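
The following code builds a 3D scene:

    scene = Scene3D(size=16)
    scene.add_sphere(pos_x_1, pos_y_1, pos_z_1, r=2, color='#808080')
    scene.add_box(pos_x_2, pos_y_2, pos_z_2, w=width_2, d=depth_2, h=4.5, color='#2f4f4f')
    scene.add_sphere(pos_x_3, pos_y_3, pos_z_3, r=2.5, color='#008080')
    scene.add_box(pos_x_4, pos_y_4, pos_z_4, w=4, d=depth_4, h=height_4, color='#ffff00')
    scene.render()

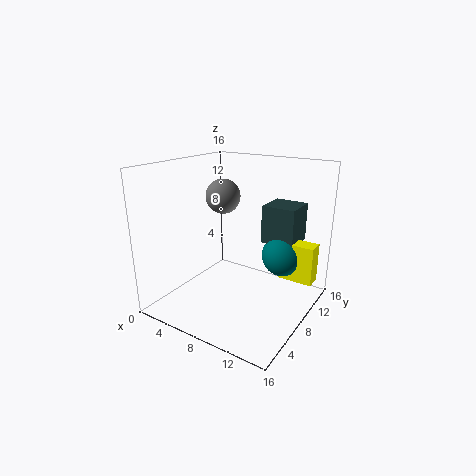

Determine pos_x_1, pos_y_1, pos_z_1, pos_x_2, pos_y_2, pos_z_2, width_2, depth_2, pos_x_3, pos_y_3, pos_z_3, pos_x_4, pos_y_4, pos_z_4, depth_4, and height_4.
pos_x_1 = 5; pos_y_1 = 9.5; pos_z_1 = 12; pos_x_2 = 9; pos_y_2 = 11.5; pos_z_2 = 6.5; width_2 = 4; depth_2 = 4; pos_x_3 = 11.5; pos_y_3 = 12.5; pos_z_3 = 5; pos_x_4 = 11.5; pos_y_4 = 11.5; pos_z_4 = 2.5; depth_4 = 2; height_4 = 4.5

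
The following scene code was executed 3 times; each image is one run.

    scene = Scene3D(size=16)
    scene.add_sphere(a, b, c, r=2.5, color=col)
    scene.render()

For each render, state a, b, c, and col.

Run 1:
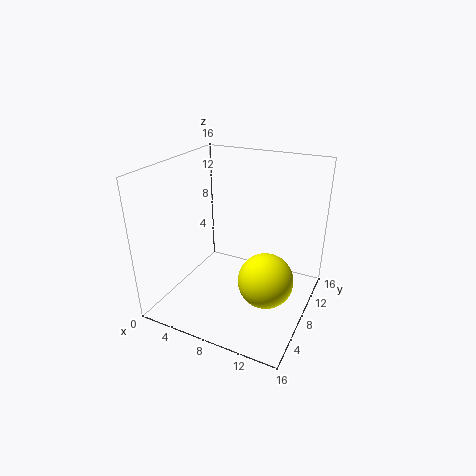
a = 13.5
b = 2.5
c = 7.5
col = 'yellow'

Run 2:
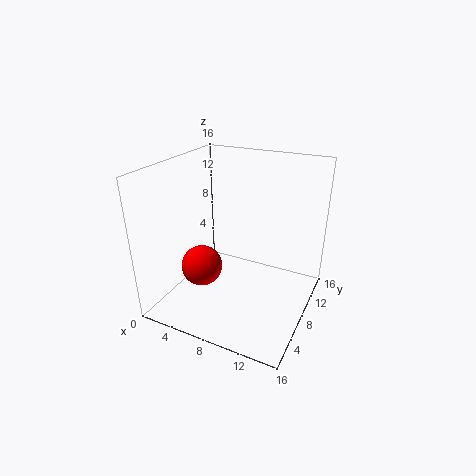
a = 3
b = 8
c = 3
col = 'red'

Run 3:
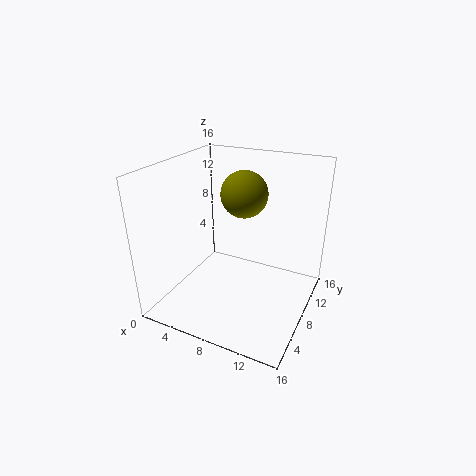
a = 8.5
b = 8.5
c = 13
col = 'olive'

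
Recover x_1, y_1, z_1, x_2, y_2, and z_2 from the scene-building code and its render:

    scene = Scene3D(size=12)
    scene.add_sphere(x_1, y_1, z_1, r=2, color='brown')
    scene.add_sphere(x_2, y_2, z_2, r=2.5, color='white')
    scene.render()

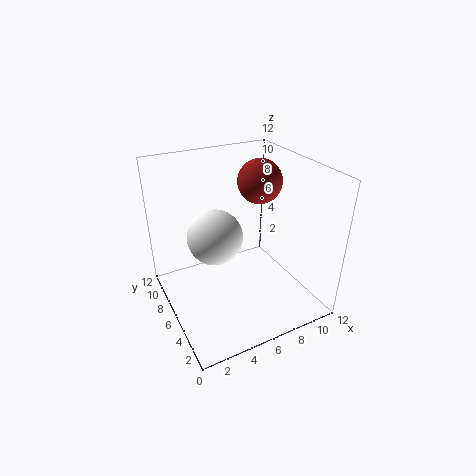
x_1 = 9.5
y_1 = 8.5
z_1 = 9.5
x_2 = 5
y_2 = 8.5
z_2 = 5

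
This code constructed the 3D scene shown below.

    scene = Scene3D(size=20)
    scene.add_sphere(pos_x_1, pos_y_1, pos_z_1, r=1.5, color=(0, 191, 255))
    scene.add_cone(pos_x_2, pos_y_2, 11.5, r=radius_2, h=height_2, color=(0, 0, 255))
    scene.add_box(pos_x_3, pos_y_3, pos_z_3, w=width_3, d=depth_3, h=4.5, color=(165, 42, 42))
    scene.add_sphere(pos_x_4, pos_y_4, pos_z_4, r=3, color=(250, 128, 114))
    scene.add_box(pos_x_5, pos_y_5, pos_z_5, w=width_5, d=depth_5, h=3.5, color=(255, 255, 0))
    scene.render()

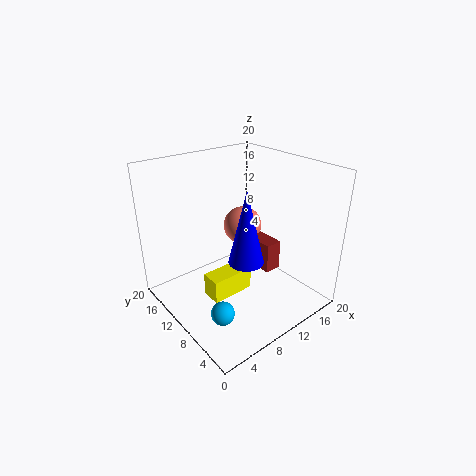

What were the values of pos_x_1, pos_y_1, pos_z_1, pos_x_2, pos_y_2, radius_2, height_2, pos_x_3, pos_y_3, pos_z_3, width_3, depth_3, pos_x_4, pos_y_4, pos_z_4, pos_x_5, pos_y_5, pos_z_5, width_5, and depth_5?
pos_x_1 = 3.5, pos_y_1 = 5, pos_z_1 = 3.5, pos_x_2 = 5.5, pos_y_2 = 3, radius_2 = 2, height_2 = 8.5, pos_x_3 = 14, pos_y_3 = 8, pos_z_3 = 3.5, width_3 = 2.5, depth_3 = 5, pos_x_4 = 15, pos_y_4 = 15, pos_z_4 = 8.5, pos_x_5 = 6, pos_y_5 = 10, pos_z_5 = 0.5, width_5 = 6.5, depth_5 = 3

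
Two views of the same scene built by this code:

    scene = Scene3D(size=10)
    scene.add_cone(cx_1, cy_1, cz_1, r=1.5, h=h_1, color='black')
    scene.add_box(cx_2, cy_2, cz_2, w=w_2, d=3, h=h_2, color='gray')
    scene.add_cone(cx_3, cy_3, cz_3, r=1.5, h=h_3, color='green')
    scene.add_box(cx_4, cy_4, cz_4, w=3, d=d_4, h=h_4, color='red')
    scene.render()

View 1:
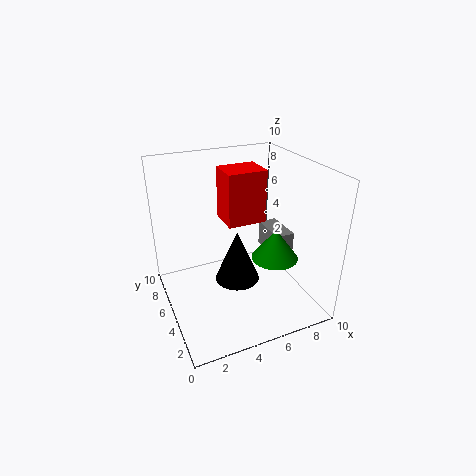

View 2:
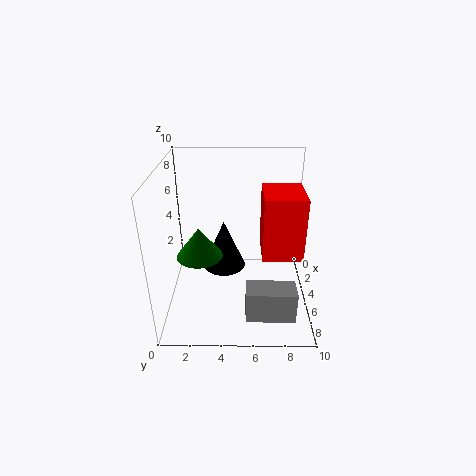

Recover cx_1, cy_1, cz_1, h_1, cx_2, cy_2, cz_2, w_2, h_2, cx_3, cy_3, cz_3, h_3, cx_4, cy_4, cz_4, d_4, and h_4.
cx_1 = 4.5; cy_1 = 4; cz_1 = 2.5; h_1 = 3.5; cx_2 = 8.5; cy_2 = 5.5; cz_2 = 2; w_2 = 1.5; h_2 = 2; cx_3 = 6.5; cy_3 = 2.5; cz_3 = 4.5; h_3 = 2; cx_4 = 5; cy_4 = 6.5; cz_4 = 5; d_4 = 2.5; h_4 = 4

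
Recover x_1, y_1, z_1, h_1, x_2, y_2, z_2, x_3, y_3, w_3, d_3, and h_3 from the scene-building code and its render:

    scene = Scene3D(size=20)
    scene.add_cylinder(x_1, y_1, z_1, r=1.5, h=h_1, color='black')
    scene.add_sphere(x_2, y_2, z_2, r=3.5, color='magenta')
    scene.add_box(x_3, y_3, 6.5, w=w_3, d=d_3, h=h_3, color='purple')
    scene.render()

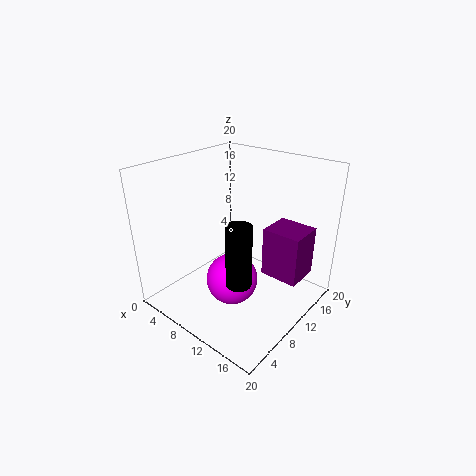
x_1 = 15.5; y_1 = 3.5; z_1 = 8.5; h_1 = 7.5; x_2 = 11; y_2 = 7.5; z_2 = 5; x_3 = 14.5; y_3 = 9.5; w_3 = 5; d_3 = 4.5; h_3 = 6.5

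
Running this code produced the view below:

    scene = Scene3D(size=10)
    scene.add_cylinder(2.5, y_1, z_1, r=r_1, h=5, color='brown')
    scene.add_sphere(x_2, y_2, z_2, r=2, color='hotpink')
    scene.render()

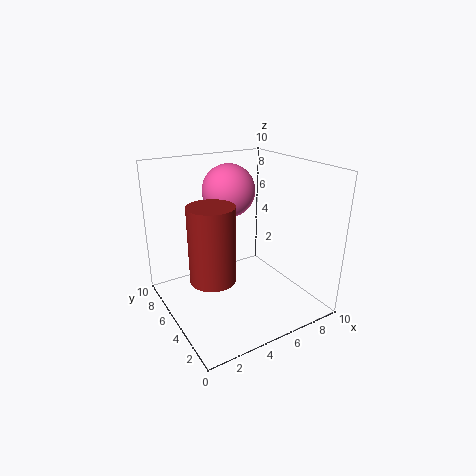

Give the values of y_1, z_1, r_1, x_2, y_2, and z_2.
y_1 = 4; z_1 = 3; r_1 = 1.5; x_2 = 6; y_2 = 8; z_2 = 7.5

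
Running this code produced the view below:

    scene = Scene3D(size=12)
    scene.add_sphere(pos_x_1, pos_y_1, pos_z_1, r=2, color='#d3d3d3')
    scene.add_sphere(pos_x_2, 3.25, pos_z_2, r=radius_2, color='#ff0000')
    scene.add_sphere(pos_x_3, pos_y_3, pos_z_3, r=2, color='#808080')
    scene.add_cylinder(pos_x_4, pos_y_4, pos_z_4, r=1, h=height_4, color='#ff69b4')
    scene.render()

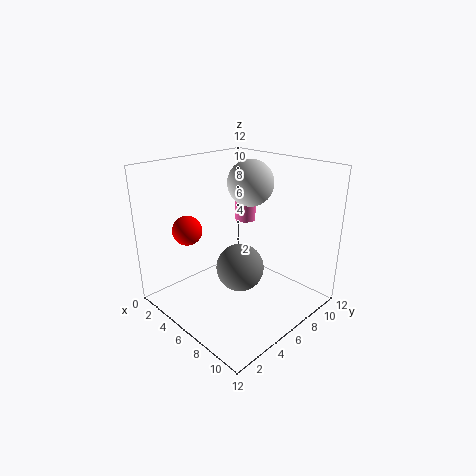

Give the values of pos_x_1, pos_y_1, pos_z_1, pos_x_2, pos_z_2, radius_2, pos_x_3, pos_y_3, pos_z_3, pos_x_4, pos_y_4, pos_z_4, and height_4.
pos_x_1 = 5, pos_y_1 = 8.5, pos_z_1 = 10, pos_x_2 = 2.75, pos_z_2 = 6.5, radius_2 = 1.25, pos_x_3 = 6.5, pos_y_3 = 5.75, pos_z_3 = 3.5, pos_x_4 = 2.5, pos_y_4 = 10.5, pos_z_4 = 5.5, height_4 = 2.75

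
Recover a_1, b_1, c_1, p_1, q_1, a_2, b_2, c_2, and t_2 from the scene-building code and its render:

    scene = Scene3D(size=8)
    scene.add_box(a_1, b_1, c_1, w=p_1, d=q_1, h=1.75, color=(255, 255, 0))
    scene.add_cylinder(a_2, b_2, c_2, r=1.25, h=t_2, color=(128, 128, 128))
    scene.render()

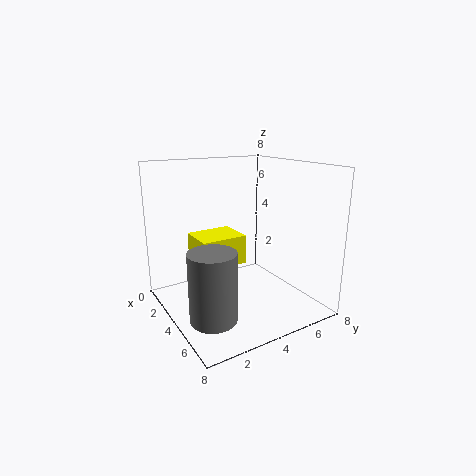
a_1 = 1
b_1 = 2.25
c_1 = 2
p_1 = 2.25
q_1 = 2.75
a_2 = 5.25
b_2 = 1.75
c_2 = 0.25
t_2 = 3.75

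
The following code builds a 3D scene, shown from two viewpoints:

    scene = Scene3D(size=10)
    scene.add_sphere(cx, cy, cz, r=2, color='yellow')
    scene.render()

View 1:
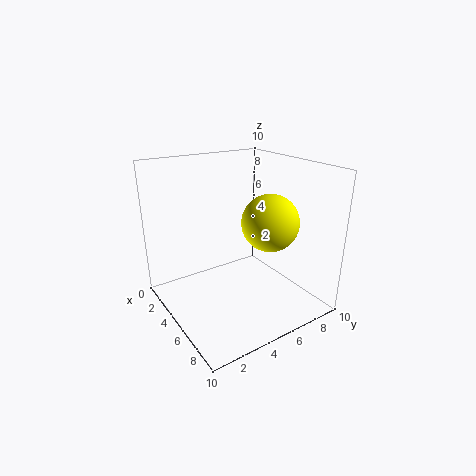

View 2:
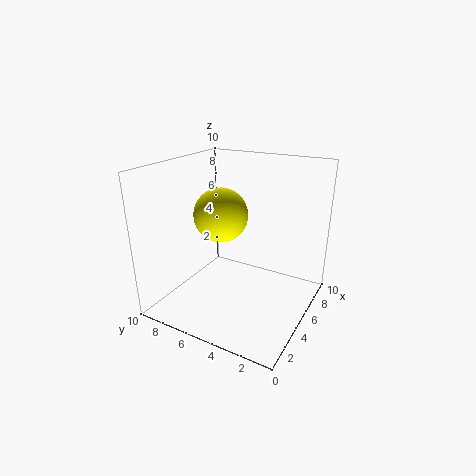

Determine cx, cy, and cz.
cx = 6; cy = 7; cz = 6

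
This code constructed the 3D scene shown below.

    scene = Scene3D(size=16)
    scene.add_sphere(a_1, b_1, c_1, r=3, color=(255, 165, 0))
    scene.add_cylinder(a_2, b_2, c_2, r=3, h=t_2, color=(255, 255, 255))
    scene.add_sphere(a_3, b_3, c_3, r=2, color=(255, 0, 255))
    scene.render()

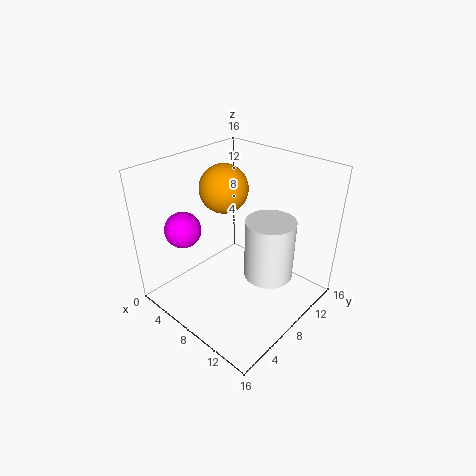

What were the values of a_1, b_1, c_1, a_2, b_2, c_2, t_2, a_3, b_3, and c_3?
a_1 = 3
b_1 = 11
c_1 = 11.5
a_2 = 9.5
b_2 = 12
c_2 = 1.5
t_2 = 7.5
a_3 = 3.5
b_3 = 4
c_3 = 9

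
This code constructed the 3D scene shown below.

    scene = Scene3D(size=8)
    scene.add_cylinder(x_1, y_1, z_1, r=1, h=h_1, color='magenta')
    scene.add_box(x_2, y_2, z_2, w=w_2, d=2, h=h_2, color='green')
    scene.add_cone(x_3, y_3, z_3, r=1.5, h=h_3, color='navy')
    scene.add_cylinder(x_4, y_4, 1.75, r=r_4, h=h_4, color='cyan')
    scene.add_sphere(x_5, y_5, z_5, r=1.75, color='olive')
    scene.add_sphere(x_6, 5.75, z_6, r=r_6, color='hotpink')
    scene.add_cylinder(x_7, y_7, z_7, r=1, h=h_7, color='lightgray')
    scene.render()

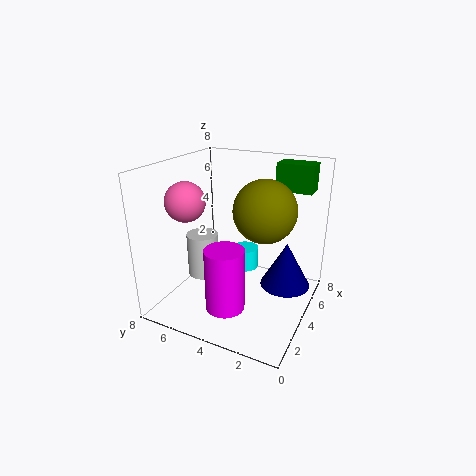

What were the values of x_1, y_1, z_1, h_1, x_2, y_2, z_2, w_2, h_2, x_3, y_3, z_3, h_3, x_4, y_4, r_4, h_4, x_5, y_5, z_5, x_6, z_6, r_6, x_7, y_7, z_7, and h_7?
x_1 = 1.5; y_1 = 3.5; z_1 = 1.25; h_1 = 3.25; x_2 = 5.5; y_2 = 0.5; z_2 = 6.5; w_2 = 1.25; h_2 = 1.5; x_3 = 6; y_3 = 1.75; z_3 = 0.5; h_3 = 2.75; x_4 = 5; y_4 = 4; r_4 = 0.75; h_4 = 1.25; x_5 = 4.75; y_5 = 2.75; z_5 = 5.5; x_6 = 1.75; z_6 = 6.5; r_6 = 1; x_7 = 5; y_7 = 7; z_7 = 0.5; h_7 = 2.75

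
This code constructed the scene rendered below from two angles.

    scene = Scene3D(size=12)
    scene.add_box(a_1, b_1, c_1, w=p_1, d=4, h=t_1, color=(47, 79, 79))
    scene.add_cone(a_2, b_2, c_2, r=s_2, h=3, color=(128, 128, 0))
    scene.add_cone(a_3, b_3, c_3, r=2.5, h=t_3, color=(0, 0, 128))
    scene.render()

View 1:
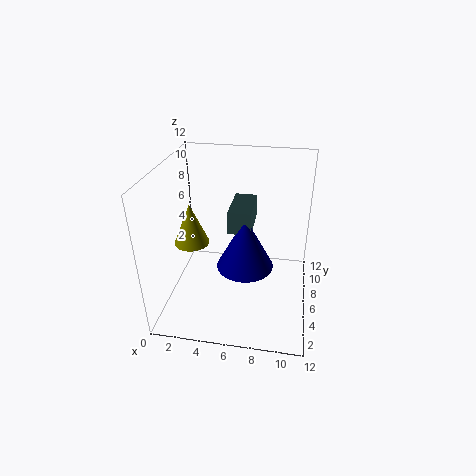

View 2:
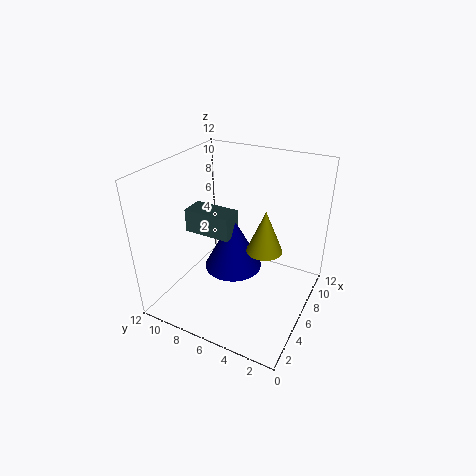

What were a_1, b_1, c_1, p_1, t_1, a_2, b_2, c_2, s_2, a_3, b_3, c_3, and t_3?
a_1 = 5; b_1 = 6.5; c_1 = 6; p_1 = 2; t_1 = 2; a_2 = 3.25; b_2 = 2.5; c_2 = 7.5; s_2 = 1.25; a_3 = 6.5; b_3 = 6.75; c_3 = 2.75; t_3 = 4.75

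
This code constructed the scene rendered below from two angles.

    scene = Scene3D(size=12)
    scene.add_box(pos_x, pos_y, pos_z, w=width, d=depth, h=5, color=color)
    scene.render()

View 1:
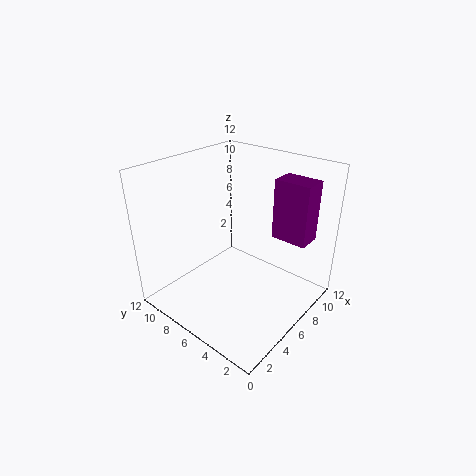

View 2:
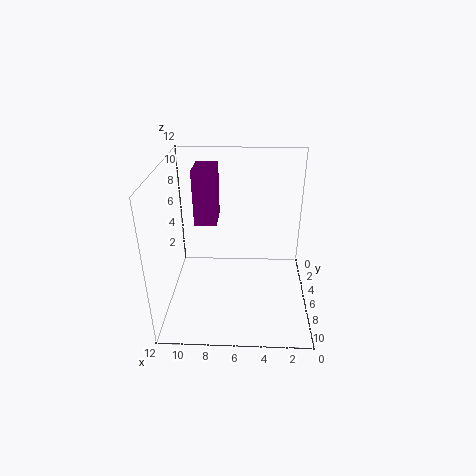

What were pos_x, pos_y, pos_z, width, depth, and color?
pos_x = 8; pos_y = 1; pos_z = 6; width = 2; depth = 3; color = 'purple'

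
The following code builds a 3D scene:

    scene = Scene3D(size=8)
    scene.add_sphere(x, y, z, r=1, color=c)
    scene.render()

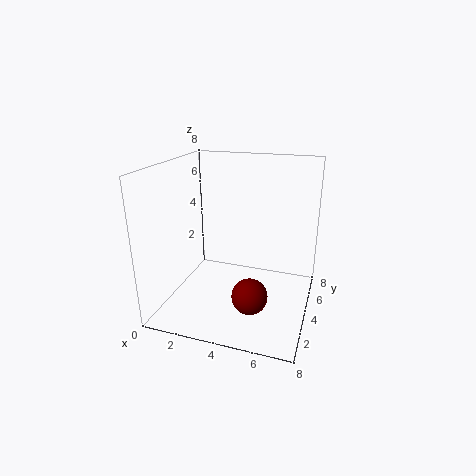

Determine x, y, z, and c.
x = 5; y = 3; z = 1; c = 'maroon'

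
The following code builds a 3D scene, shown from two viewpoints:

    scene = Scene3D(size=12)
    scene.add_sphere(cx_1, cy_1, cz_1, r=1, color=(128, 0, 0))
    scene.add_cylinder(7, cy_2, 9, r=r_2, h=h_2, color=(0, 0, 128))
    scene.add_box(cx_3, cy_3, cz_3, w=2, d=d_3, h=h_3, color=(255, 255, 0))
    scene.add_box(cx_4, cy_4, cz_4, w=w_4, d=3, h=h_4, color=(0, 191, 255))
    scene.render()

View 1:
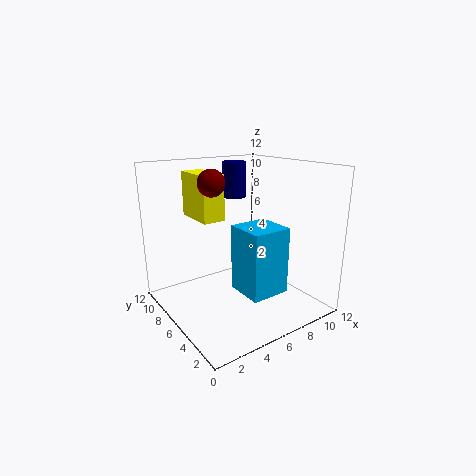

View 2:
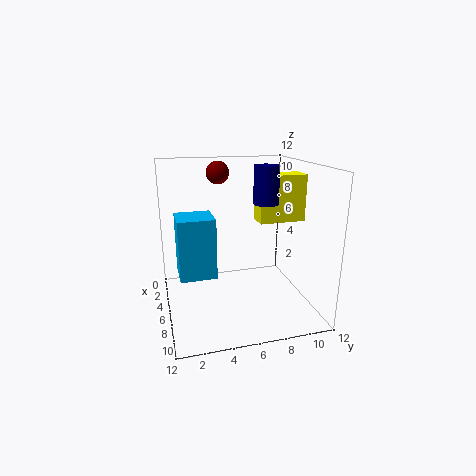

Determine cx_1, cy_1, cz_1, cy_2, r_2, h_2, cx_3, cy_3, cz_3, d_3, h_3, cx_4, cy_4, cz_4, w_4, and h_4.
cx_1 = 3, cy_1 = 5, cz_1 = 11, cy_2 = 8, r_2 = 1, h_2 = 3, cx_3 = 4, cy_3 = 8, cz_3 = 7, d_3 = 4, h_3 = 4, cx_4 = 4, cy_4 = 1, cz_4 = 3, w_4 = 3, h_4 = 5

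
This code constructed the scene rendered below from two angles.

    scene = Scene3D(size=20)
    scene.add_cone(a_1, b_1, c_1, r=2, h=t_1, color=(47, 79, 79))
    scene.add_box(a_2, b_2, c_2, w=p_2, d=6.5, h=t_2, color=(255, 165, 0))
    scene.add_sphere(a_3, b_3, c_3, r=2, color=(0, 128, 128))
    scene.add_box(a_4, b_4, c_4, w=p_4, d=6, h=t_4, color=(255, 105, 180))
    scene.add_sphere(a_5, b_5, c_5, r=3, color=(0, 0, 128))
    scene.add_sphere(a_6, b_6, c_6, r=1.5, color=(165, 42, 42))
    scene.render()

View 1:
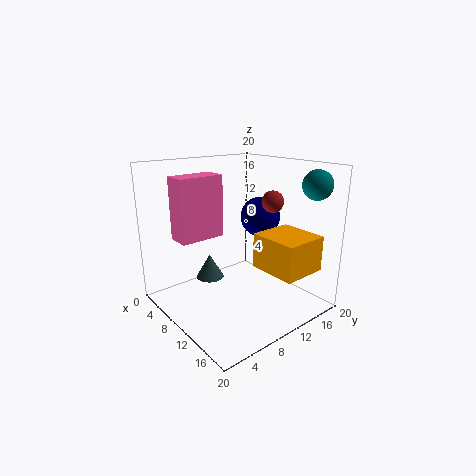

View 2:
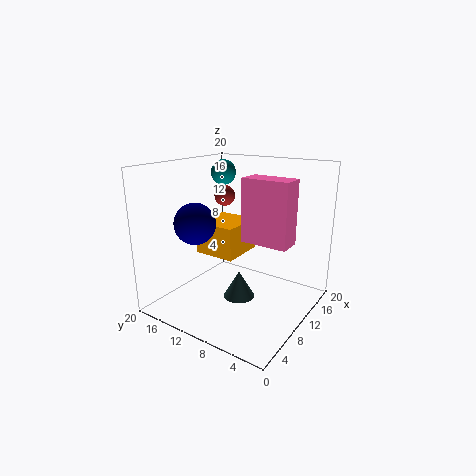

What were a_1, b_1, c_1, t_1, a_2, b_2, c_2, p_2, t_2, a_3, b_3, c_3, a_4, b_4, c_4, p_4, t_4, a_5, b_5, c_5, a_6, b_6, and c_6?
a_1 = 6.5
b_1 = 7.5
c_1 = 3.5
t_1 = 3.5
a_2 = 11
b_2 = 12
c_2 = 5.5
p_2 = 7
t_2 = 5
a_3 = 17
b_3 = 17.5
c_3 = 17.5
a_4 = 7
b_4 = 1.5
c_4 = 11
p_4 = 3
t_4 = 8
a_5 = 8
b_5 = 16
c_5 = 11.5
a_6 = 12.5
b_6 = 14
c_6 = 15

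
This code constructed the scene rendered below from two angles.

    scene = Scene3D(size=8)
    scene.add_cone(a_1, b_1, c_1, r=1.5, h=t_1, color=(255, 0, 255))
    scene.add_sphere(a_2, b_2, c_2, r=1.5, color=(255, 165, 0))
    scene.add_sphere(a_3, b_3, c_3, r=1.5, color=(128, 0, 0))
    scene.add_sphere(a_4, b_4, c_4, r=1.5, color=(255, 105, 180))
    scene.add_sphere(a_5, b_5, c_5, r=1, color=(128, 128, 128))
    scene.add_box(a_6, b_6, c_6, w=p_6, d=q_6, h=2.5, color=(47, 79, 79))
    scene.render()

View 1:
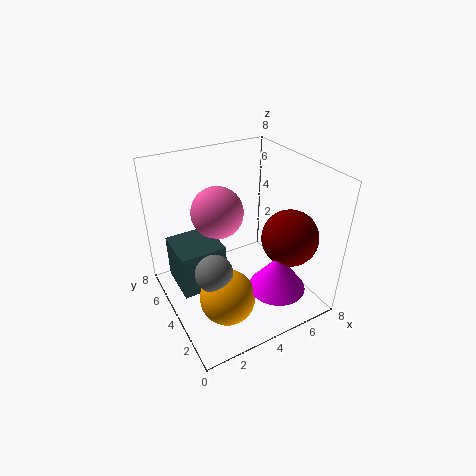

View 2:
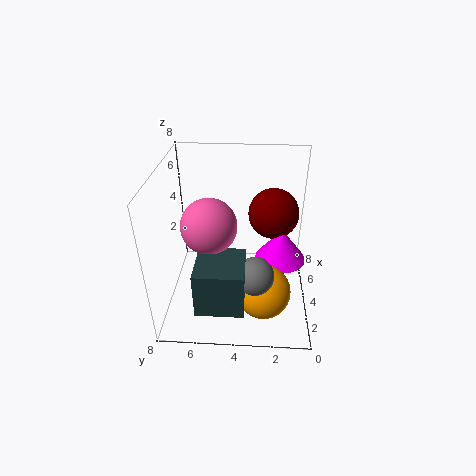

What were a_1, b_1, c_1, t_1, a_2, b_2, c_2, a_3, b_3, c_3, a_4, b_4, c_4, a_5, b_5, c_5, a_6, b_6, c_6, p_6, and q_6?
a_1 = 5, b_1 = 1.5, c_1 = 2, t_1 = 2, a_2 = 2.5, b_2 = 2.5, c_2 = 1.5, a_3 = 6, b_3 = 2, c_3 = 4.5, a_4 = 3.5, b_4 = 5.5, c_4 = 5, a_5 = 2, b_5 = 3, c_5 = 3, a_6 = 0.5, b_6 = 3.5, c_6 = 1.5, p_6 = 2.5, q_6 = 2.5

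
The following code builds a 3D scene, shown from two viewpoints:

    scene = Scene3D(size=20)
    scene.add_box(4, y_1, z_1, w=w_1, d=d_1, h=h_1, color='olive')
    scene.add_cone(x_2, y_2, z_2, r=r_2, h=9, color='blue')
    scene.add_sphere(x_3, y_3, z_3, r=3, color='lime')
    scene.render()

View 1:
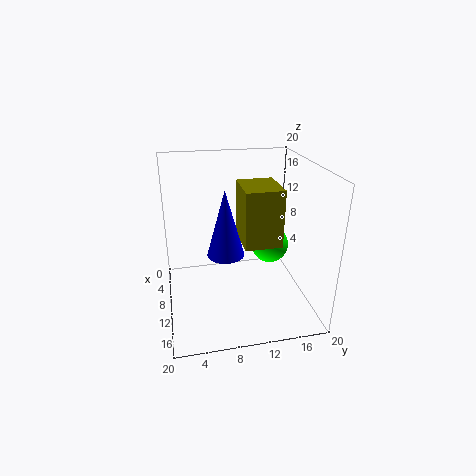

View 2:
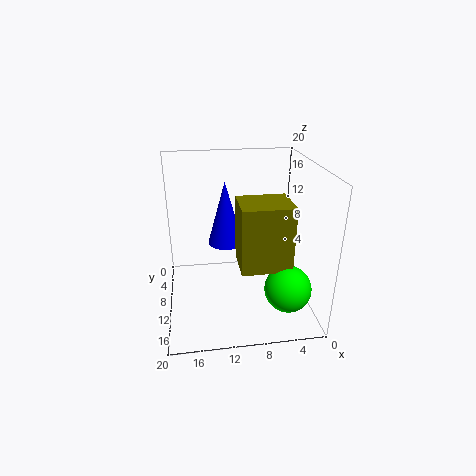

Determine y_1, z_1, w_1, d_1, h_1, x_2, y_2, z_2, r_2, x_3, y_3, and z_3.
y_1 = 11; z_1 = 8; w_1 = 6.5; d_1 = 5.5; h_1 = 8.5; x_2 = 11.5; y_2 = 8; z_2 = 8.5; r_2 = 2.5; x_3 = 4.5; y_3 = 16.5; z_3 = 5.5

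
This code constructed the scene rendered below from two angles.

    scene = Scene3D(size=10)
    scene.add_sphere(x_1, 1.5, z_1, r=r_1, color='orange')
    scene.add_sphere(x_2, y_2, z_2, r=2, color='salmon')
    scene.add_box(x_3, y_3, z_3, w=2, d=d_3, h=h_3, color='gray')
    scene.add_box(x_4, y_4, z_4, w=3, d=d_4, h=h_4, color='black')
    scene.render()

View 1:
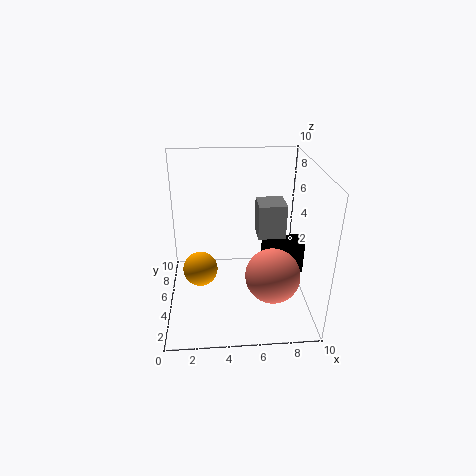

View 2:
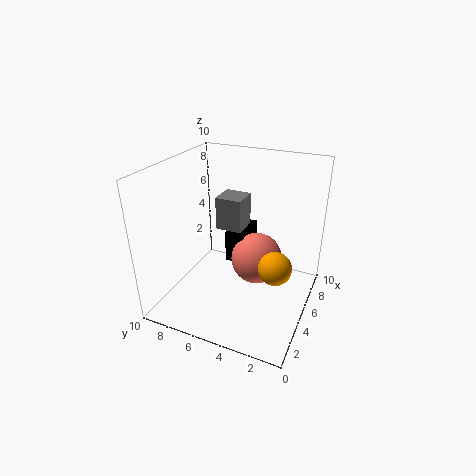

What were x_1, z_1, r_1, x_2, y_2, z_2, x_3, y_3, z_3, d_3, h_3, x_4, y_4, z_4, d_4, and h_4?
x_1 = 2.5
z_1 = 5
r_1 = 1
x_2 = 7.5
y_2 = 4.5
z_2 = 2
x_3 = 6.5
y_3 = 5.5
z_3 = 4.5
d_3 = 2
h_3 = 2.5
x_4 = 7
y_4 = 5.5
z_4 = 1.5
d_4 = 1.5
h_4 = 2.5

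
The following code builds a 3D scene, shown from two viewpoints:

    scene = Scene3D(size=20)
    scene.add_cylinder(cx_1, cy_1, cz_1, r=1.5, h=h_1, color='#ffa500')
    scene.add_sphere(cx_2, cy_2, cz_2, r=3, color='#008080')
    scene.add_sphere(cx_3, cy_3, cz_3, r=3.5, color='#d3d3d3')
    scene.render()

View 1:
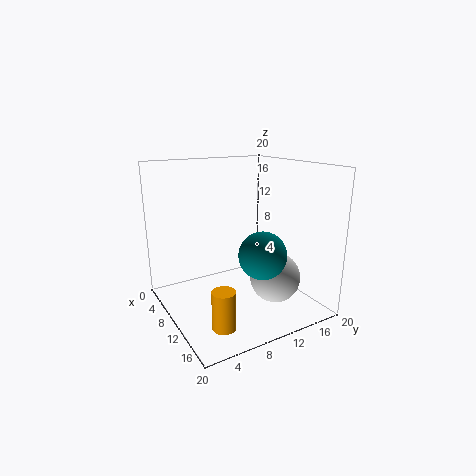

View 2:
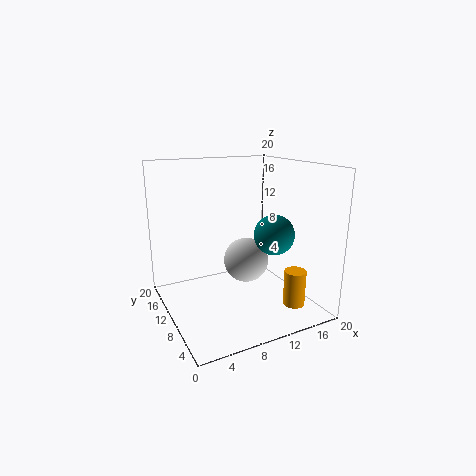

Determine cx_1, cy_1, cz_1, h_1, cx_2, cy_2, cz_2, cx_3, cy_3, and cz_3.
cx_1 = 16, cy_1 = 4.5, cz_1 = 1, h_1 = 5, cx_2 = 16, cy_2 = 10, cz_2 = 9.5, cx_3 = 13.5, cy_3 = 14, cz_3 = 4.5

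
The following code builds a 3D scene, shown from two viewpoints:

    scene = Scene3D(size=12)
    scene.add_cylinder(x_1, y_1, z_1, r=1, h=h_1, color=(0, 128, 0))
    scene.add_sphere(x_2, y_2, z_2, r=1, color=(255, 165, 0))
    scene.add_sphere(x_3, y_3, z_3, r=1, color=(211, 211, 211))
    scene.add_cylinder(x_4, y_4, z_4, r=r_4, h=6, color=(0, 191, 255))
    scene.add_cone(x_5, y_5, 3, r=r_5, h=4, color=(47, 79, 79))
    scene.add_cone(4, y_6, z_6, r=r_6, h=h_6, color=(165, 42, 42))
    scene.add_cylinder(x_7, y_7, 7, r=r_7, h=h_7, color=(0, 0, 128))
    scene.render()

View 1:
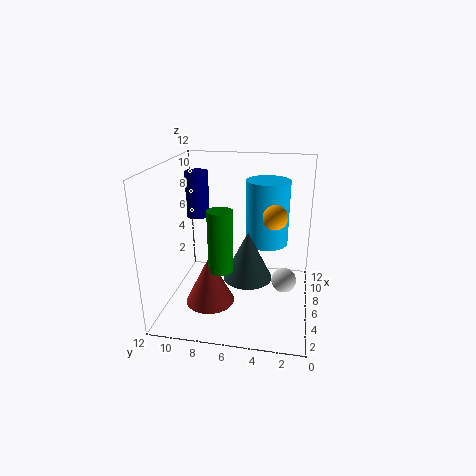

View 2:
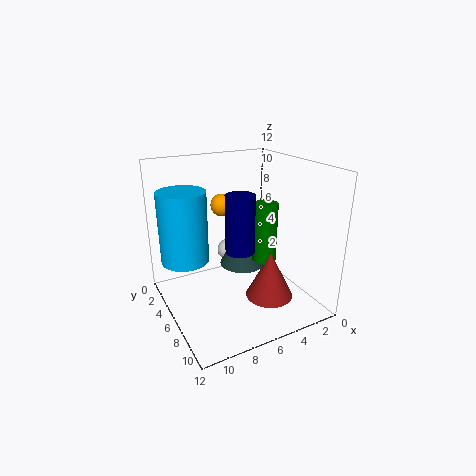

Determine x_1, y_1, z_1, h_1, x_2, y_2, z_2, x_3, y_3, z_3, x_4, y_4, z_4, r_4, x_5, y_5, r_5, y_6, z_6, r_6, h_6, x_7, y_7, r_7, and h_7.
x_1 = 4, y_1 = 7, z_1 = 4, h_1 = 5, x_2 = 6, y_2 = 3, z_2 = 8, x_3 = 5, y_3 = 2, z_3 = 3, x_4 = 10, y_4 = 4, z_4 = 4, r_4 = 2, x_5 = 5, y_5 = 5, r_5 = 2, y_6 = 8, z_6 = 1, r_6 = 2, h_6 = 4, x_7 = 8, y_7 = 10, r_7 = 1, h_7 = 4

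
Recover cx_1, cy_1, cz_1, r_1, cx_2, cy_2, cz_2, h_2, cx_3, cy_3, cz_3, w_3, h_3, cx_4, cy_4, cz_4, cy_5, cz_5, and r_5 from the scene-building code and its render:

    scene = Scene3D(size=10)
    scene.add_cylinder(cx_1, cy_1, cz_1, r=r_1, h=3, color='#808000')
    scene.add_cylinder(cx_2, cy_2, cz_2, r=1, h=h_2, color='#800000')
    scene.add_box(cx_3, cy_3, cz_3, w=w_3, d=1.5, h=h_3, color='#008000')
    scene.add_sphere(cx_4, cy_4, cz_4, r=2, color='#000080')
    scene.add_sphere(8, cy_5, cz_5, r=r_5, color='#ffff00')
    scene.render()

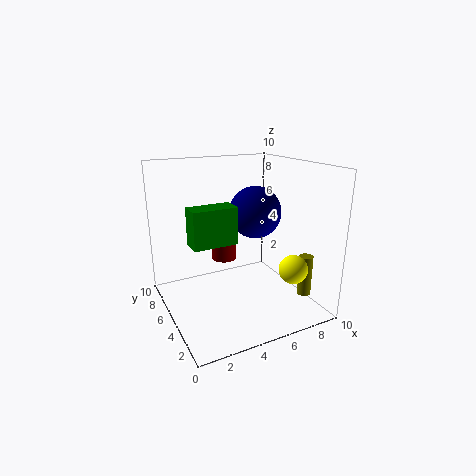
cx_1 = 9.5
cy_1 = 3
cz_1 = 0.5
r_1 = 0.5
cx_2 = 5.5
cy_2 = 8.5
cz_2 = 2
h_2 = 3
cx_3 = 1.5
cy_3 = 4
cz_3 = 5
w_3 = 3
h_3 = 2.5
cx_4 = 7.5
cy_4 = 7
cz_4 = 6
cy_5 = 2.5
cz_5 = 3
r_5 = 1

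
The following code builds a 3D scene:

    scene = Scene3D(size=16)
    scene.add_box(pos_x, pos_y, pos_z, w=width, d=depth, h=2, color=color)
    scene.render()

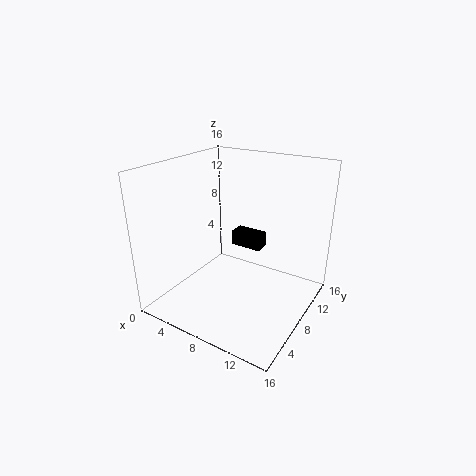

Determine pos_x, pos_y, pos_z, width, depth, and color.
pos_x = 4; pos_y = 13; pos_z = 4; width = 4; depth = 2; color = 'black'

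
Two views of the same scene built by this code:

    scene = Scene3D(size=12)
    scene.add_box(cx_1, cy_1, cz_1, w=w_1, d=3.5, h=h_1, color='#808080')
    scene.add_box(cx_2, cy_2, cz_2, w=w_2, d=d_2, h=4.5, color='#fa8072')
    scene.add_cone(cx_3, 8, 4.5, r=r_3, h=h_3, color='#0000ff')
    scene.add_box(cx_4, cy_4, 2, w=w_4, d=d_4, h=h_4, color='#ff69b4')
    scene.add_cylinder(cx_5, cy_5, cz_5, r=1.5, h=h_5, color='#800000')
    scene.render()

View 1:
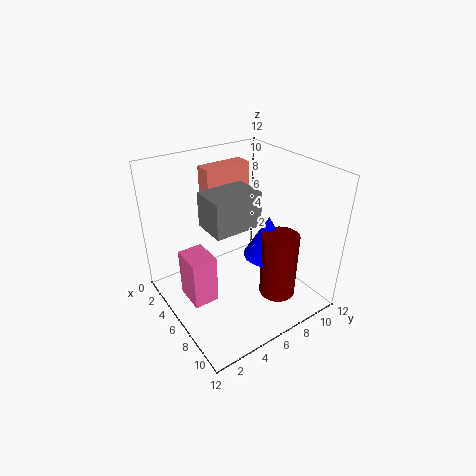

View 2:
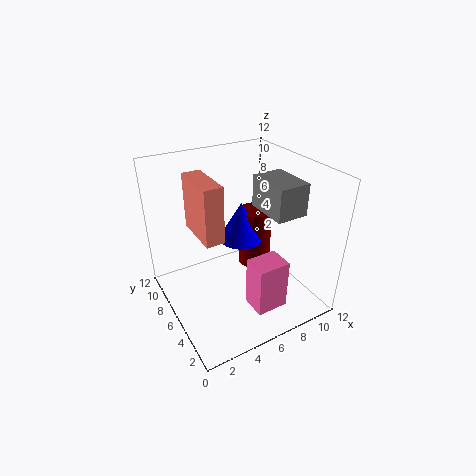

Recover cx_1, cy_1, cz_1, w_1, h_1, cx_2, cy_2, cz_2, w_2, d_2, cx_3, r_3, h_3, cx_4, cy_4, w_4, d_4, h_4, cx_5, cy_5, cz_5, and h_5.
cx_1 = 7; cy_1 = 2; cz_1 = 9; w_1 = 2.5; h_1 = 2.5; cx_2 = 2.5; cy_2 = 4.5; cz_2 = 7; w_2 = 1.5; d_2 = 4; cx_3 = 7.5; r_3 = 2; h_3 = 3.5; cx_4 = 5; cy_4 = 1; w_4 = 2.5; d_4 = 2; h_4 = 4; cx_5 = 9; cy_5 = 8; cz_5 = 1.5; h_5 = 5.5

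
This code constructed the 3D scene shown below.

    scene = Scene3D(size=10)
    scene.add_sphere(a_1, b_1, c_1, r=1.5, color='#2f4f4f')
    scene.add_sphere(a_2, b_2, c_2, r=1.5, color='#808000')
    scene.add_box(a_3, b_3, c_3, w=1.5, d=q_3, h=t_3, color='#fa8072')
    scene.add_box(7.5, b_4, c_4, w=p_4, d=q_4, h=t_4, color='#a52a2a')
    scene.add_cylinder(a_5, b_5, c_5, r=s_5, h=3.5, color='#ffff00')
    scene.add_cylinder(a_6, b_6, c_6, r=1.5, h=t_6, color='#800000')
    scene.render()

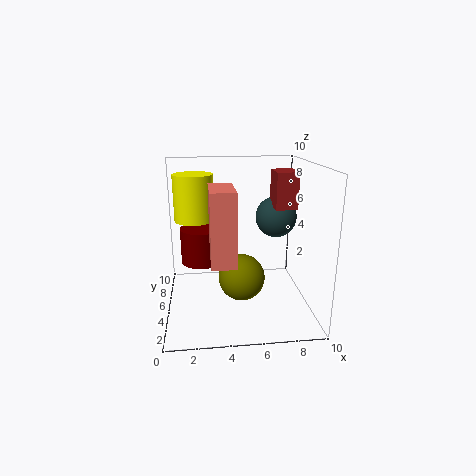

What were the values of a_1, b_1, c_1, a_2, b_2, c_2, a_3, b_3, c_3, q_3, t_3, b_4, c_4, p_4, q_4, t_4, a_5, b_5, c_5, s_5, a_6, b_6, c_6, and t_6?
a_1 = 8, b_1 = 6.5, c_1 = 6, a_2 = 5, b_2 = 3, c_2 = 3, a_3 = 3, b_3 = 1, c_3 = 4.5, q_3 = 3, t_3 = 4.5, b_4 = 4.5, c_4 = 7, p_4 = 1.5, q_4 = 2, t_4 = 2.5, a_5 = 2, b_5 = 8, c_5 = 5.5, s_5 = 1.5, a_6 = 2.5, b_6 = 6, c_6 = 3, t_6 = 2.5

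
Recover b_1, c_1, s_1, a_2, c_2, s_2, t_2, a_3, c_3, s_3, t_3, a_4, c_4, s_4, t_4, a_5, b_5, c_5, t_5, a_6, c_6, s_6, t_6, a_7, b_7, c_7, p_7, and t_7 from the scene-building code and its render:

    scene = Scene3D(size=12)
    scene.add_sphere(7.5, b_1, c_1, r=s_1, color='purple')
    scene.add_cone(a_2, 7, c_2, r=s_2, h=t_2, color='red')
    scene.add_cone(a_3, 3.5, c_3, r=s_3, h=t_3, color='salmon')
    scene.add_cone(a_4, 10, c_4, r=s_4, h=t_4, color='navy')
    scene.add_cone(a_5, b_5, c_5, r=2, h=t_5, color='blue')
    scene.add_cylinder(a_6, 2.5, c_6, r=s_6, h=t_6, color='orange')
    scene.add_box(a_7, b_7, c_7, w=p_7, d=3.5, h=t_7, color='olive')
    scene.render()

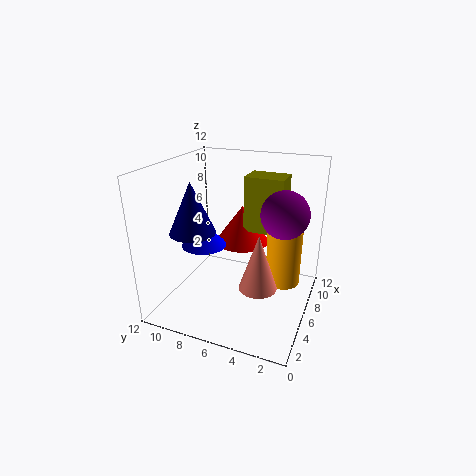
b_1 = 2.5, c_1 = 8, s_1 = 2, a_2 = 9.5, c_2 = 4, s_2 = 2.5, t_2 = 3.5, a_3 = 4, c_3 = 3, s_3 = 1.5, t_3 = 4.5, a_4 = 5.5, c_4 = 6, s_4 = 2, t_4 = 4.5, a_5 = 6.5, b_5 = 9.5, c_5 = 4.5, t_5 = 2, a_6 = 8, c_6 = 1.5, s_6 = 1.5, t_6 = 5, a_7 = 8.5, b_7 = 3, c_7 = 5.5, p_7 = 2.5, t_7 = 5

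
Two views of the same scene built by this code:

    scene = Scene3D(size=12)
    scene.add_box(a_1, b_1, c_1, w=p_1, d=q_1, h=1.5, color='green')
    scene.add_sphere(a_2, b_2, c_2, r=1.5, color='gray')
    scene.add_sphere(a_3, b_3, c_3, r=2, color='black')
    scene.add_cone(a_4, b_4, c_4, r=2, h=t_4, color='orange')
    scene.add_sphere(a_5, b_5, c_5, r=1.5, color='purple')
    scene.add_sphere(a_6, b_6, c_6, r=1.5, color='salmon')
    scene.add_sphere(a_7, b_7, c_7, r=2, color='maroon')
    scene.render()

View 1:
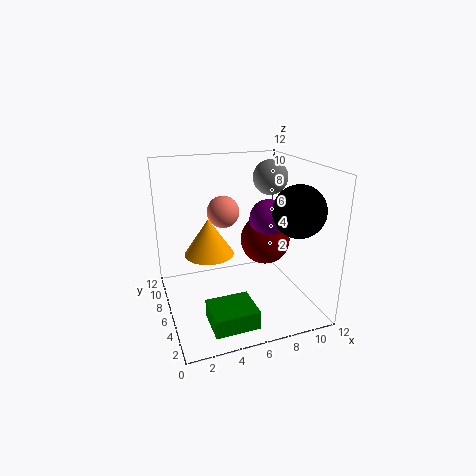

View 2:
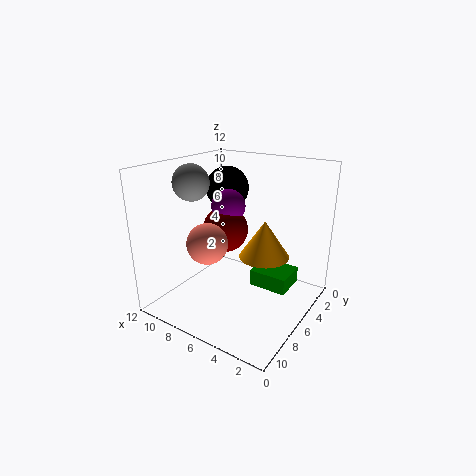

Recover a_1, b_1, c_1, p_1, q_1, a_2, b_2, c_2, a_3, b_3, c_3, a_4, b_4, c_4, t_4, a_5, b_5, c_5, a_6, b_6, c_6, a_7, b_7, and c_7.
a_1 = 2.5, b_1 = 1, c_1 = 0.5, p_1 = 3.5, q_1 = 3, a_2 = 9.5, b_2 = 7.5, c_2 = 10.5, a_3 = 9.5, b_3 = 2.5, c_3 = 9, a_4 = 3.5, b_4 = 6, c_4 = 5, t_4 = 3, a_5 = 8, b_5 = 4.5, c_5 = 8, a_6 = 6, b_6 = 10, c_6 = 7, a_7 = 8, b_7 = 5, c_7 = 6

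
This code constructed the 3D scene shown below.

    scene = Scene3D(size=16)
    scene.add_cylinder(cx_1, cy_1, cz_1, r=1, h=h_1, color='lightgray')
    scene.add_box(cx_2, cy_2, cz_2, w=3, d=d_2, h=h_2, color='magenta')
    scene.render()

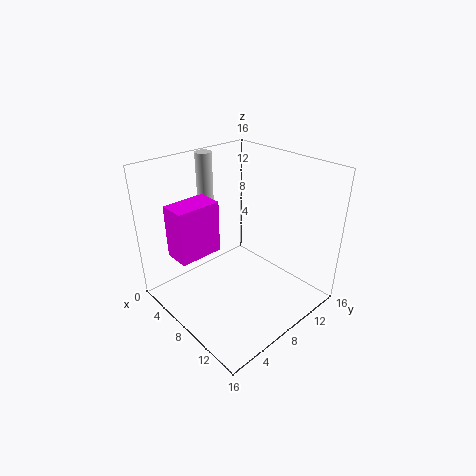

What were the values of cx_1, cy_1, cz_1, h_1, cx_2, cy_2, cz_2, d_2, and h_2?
cx_1 = 1
cy_1 = 9
cz_1 = 8
h_1 = 8
cx_2 = 3
cy_2 = 2
cz_2 = 6
d_2 = 5
h_2 = 6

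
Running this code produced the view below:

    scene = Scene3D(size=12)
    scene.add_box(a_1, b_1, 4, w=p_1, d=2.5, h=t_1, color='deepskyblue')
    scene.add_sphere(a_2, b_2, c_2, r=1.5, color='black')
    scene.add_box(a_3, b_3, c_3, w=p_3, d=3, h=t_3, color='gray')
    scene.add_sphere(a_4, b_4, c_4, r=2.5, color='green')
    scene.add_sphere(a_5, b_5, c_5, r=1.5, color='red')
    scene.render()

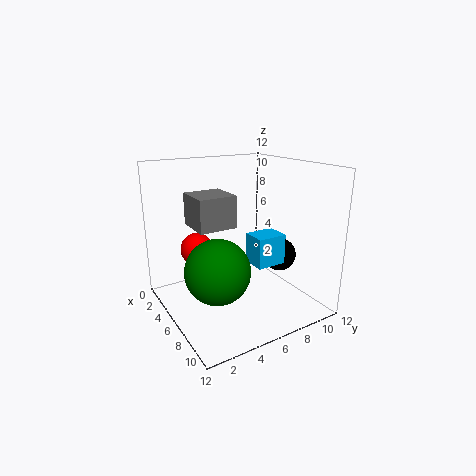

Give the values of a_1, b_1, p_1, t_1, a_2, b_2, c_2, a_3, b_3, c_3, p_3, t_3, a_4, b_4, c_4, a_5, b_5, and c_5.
a_1 = 6.5, b_1 = 6.5, p_1 = 2, t_1 = 2.5, a_2 = 6, b_2 = 10.5, c_2 = 3.5, a_3 = 4.5, b_3 = 2, c_3 = 7.5, p_3 = 3, t_3 = 2.5, a_4 = 8, b_4 = 3, c_4 = 4.5, a_5 = 2, b_5 = 4, c_5 = 4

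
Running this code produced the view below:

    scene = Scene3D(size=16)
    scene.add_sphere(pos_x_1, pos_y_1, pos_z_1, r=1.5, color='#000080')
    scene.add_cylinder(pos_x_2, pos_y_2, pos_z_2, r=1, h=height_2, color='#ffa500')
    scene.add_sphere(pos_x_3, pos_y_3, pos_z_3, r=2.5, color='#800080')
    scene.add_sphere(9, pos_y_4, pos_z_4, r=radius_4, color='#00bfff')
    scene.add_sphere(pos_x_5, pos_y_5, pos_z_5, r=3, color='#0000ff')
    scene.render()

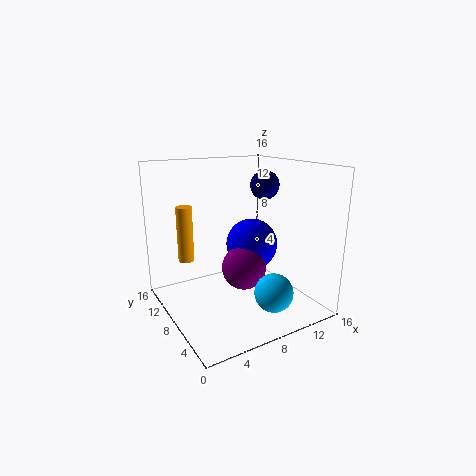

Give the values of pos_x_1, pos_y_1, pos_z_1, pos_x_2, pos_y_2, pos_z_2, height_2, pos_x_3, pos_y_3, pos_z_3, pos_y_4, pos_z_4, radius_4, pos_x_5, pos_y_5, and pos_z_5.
pos_x_1 = 10; pos_y_1 = 6; pos_z_1 = 14; pos_x_2 = 4.5; pos_y_2 = 15; pos_z_2 = 3.5; height_2 = 7; pos_x_3 = 8.5; pos_y_3 = 7.5; pos_z_3 = 4.5; pos_y_4 = 2.5; pos_z_4 = 3.5; radius_4 = 2; pos_x_5 = 10.5; pos_y_5 = 9; pos_z_5 = 6.5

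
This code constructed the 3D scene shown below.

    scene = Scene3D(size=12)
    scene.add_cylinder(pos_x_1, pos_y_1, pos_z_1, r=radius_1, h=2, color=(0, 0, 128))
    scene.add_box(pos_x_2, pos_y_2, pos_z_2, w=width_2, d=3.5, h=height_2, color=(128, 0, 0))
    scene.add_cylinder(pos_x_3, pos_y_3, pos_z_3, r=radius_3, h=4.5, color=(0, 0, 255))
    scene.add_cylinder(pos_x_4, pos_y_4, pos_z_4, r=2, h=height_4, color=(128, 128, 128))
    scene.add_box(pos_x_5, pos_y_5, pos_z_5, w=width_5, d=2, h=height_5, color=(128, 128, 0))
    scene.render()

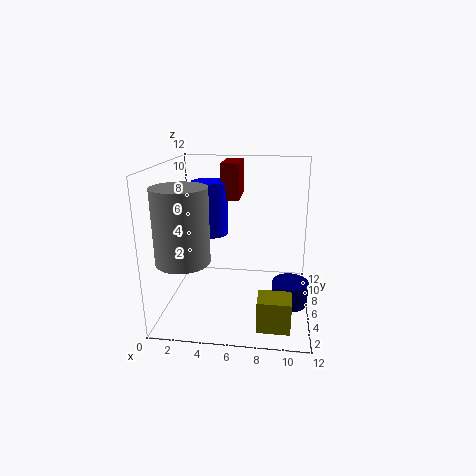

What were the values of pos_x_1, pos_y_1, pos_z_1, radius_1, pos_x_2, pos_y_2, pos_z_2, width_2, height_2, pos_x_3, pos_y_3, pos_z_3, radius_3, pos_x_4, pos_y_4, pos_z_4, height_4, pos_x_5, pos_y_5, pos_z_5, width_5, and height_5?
pos_x_1 = 10.5; pos_y_1 = 5.5; pos_z_1 = 0.5; radius_1 = 1.5; pos_x_2 = 4.5; pos_y_2 = 6.5; pos_z_2 = 9; width_2 = 1.5; height_2 = 3; pos_x_3 = 3.5; pos_y_3 = 7; pos_z_3 = 6; radius_3 = 1.5; pos_x_4 = 2.5; pos_y_4 = 2; pos_z_4 = 5.5; height_4 = 5.5; pos_x_5 = 8; pos_y_5 = 1; pos_z_5 = 0.5; width_5 = 2.5; height_5 = 2.5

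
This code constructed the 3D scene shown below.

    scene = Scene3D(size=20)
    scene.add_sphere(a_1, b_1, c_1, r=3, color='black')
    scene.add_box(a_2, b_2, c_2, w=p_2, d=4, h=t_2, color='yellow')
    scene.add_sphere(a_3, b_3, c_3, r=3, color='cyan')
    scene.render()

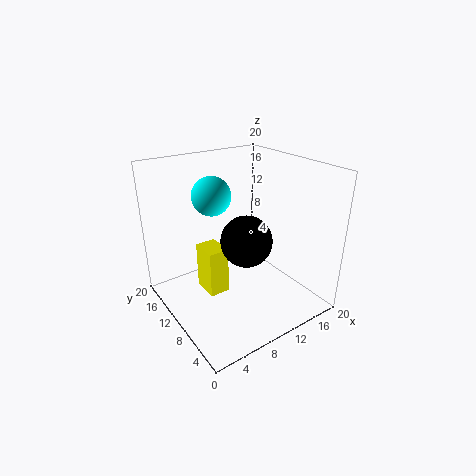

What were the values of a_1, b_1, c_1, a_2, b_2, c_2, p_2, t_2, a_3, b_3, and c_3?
a_1 = 7, b_1 = 4, c_1 = 13, a_2 = 6, b_2 = 11, c_2 = 1, p_2 = 3, t_2 = 7, a_3 = 10, b_3 = 17, c_3 = 14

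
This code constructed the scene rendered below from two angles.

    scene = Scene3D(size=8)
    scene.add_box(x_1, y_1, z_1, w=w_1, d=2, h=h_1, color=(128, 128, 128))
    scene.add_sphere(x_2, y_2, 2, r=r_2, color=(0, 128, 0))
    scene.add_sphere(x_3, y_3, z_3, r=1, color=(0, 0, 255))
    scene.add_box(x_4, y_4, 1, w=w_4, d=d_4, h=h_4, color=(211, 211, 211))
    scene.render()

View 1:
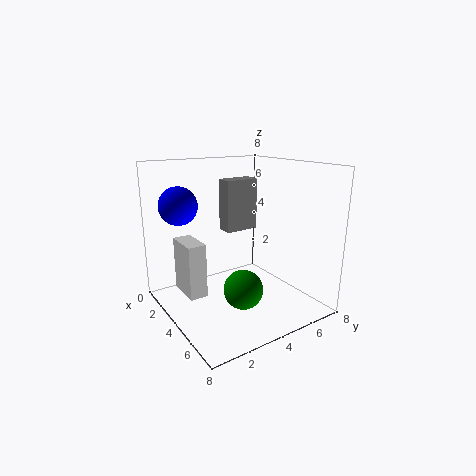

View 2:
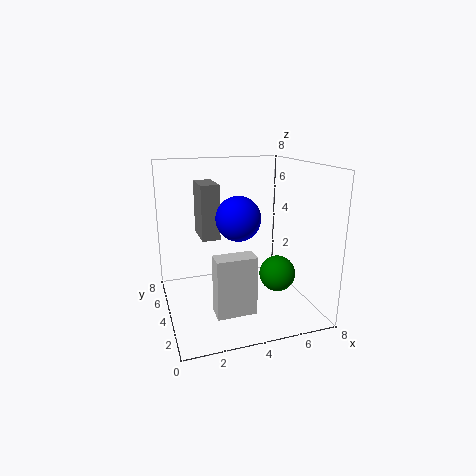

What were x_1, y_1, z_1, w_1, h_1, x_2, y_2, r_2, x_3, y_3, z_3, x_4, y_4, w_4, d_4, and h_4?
x_1 = 2; y_1 = 4; z_1 = 4; w_1 = 1; h_1 = 3; x_2 = 6; y_2 = 3; r_2 = 1; x_3 = 3; y_3 = 1; z_3 = 6; x_4 = 2; y_4 = 1; w_4 = 2; d_4 = 1; h_4 = 3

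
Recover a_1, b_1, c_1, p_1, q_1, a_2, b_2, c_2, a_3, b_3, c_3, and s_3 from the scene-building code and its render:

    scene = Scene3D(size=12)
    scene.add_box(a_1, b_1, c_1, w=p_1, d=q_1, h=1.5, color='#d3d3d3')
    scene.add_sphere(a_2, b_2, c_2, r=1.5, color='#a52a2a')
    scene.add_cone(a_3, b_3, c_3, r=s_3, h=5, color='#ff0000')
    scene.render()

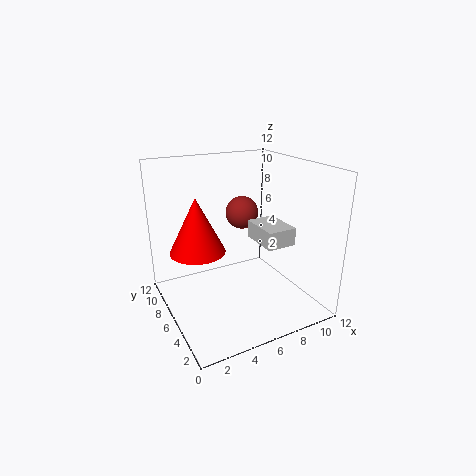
a_1 = 7.5, b_1 = 3.5, c_1 = 5.5, p_1 = 2.5, q_1 = 3.5, a_2 = 8, b_2 = 9, c_2 = 7, a_3 = 3.5, b_3 = 9, c_3 = 4, s_3 = 2.5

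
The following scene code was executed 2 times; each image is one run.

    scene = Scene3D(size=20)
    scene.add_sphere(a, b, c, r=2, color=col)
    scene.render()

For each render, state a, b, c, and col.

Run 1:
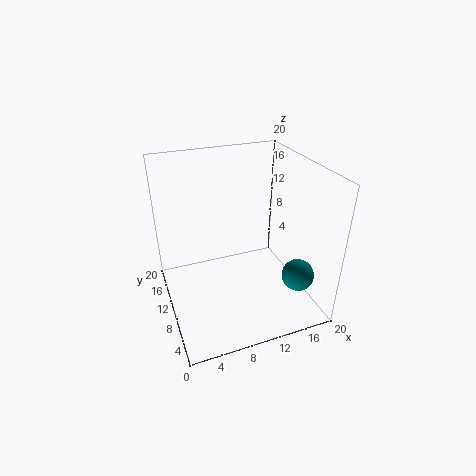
a = 15, b = 2, c = 8, col = 'teal'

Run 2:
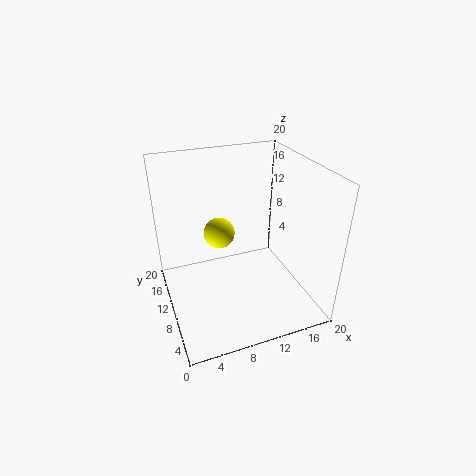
a = 7, b = 9, c = 12, col = 'yellow'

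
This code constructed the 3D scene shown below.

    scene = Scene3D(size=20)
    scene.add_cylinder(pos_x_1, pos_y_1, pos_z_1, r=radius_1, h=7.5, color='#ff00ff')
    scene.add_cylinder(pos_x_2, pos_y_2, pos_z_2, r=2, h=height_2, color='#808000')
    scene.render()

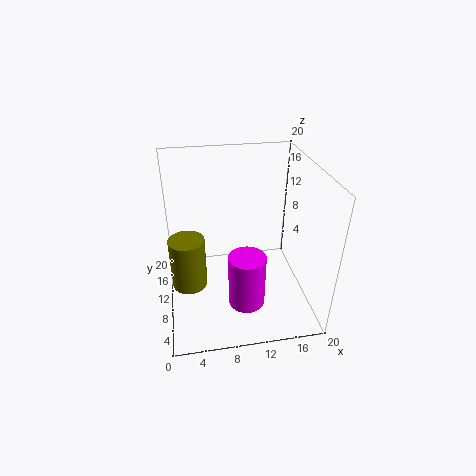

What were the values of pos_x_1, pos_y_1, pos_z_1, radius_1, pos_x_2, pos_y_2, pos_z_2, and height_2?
pos_x_1 = 10.5, pos_y_1 = 6, pos_z_1 = 2, radius_1 = 2.5, pos_x_2 = 3, pos_y_2 = 3, pos_z_2 = 9, height_2 = 6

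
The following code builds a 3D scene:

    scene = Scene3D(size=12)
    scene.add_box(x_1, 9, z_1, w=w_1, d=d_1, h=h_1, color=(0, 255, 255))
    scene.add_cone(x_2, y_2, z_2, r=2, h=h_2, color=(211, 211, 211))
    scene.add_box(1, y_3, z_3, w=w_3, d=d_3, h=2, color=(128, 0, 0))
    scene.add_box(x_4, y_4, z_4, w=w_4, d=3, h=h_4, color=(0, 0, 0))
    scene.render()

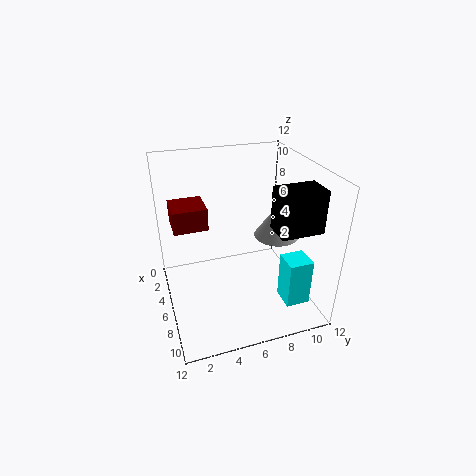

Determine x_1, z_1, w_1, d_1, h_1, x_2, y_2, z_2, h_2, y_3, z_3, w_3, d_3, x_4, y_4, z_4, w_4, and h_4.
x_1 = 8; z_1 = 1; w_1 = 2; d_1 = 2; h_1 = 4; x_2 = 5; y_2 = 10; z_2 = 5; h_2 = 3; y_3 = 1; z_3 = 6; w_3 = 3; d_3 = 3; x_4 = 10; y_4 = 7; z_4 = 9; w_4 = 2; h_4 = 3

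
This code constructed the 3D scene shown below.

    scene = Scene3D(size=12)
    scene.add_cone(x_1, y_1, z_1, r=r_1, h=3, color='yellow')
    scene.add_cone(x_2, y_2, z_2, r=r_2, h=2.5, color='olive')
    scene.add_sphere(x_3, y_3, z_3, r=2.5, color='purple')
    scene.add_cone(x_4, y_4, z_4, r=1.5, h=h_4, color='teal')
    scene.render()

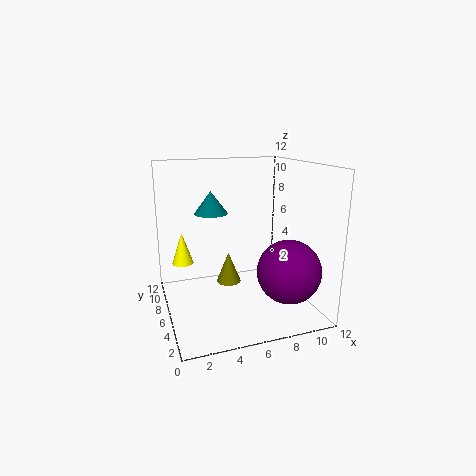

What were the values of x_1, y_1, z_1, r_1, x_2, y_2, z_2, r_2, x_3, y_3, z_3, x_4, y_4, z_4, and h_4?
x_1 = 2
y_1 = 10.5
z_1 = 2.5
r_1 = 1
x_2 = 5
y_2 = 5.5
z_2 = 2.5
r_2 = 1
x_3 = 9
y_3 = 2.5
z_3 = 4
x_4 = 4.5
y_4 = 9
z_4 = 7.5
h_4 = 2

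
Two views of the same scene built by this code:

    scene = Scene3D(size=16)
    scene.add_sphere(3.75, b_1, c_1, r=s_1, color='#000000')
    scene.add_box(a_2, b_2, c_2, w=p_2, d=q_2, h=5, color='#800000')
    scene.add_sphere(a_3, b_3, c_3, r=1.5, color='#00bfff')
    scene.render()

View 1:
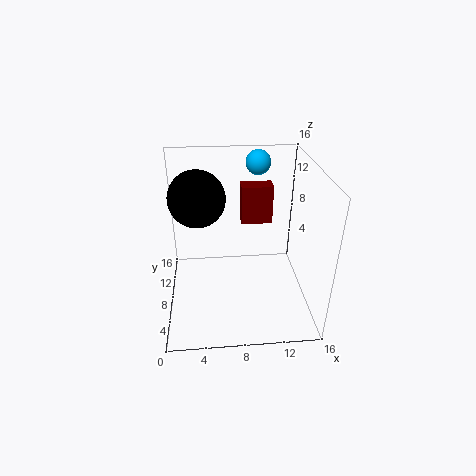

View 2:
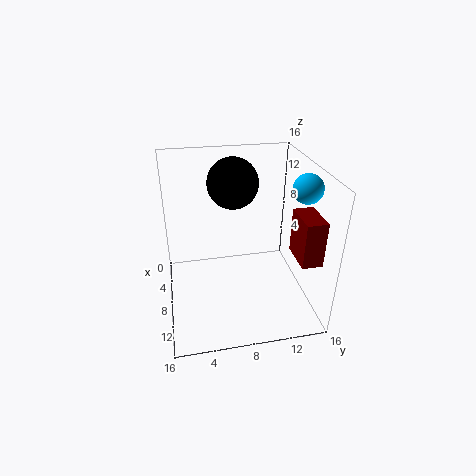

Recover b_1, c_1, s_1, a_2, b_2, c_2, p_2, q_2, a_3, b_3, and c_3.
b_1 = 8.25
c_1 = 12.75
s_1 = 3
a_2 = 9
b_2 = 13.75
c_2 = 6.5
p_2 = 4
q_2 = 2.25
a_3 = 11
b_3 = 14.25
c_3 = 14.5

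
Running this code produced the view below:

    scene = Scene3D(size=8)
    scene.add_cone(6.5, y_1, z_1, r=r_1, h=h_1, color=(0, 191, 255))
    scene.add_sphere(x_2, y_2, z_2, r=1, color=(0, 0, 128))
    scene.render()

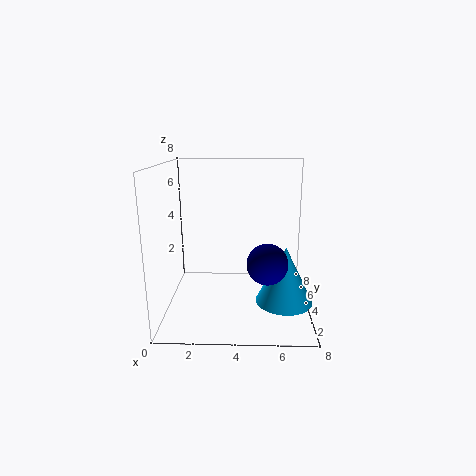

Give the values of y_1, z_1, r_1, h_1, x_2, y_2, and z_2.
y_1 = 2.5, z_1 = 1, r_1 = 1.5, h_1 = 3, x_2 = 5.5, y_2 = 1.5, z_2 = 3.5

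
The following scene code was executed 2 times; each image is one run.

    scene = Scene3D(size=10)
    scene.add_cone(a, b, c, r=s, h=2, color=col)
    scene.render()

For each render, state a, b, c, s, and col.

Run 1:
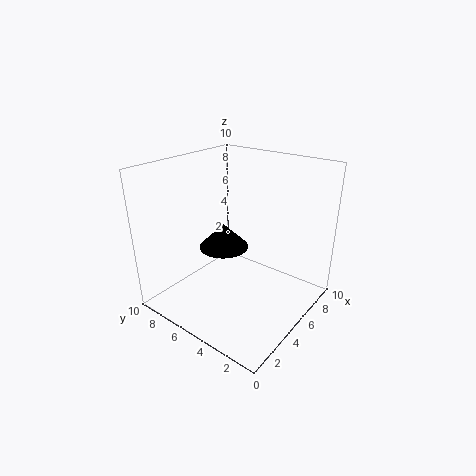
a = 7
b = 8
c = 2.5
s = 2
col = 'black'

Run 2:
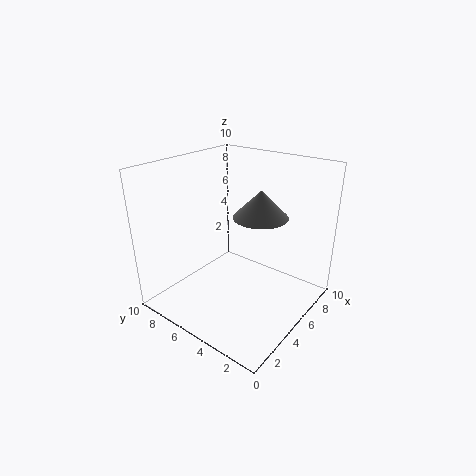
a = 7
b = 4.5
c = 6
s = 2
col = 'gray'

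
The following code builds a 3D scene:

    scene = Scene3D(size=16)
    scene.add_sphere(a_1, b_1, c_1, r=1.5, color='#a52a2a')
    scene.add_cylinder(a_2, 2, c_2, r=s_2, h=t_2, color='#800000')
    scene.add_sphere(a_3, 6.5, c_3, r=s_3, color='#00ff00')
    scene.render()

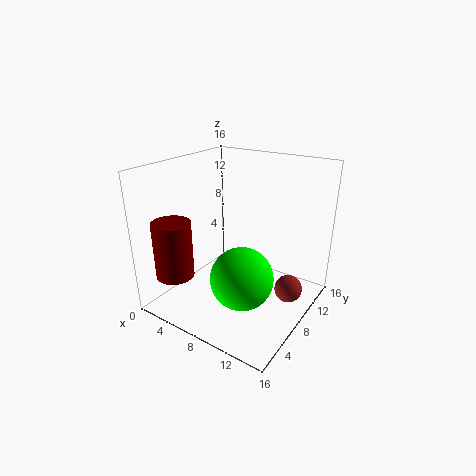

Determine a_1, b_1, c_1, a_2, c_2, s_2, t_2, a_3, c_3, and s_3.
a_1 = 14; b_1 = 9; c_1 = 3; a_2 = 4; c_2 = 5; s_2 = 2; t_2 = 6; a_3 = 9.5; c_3 = 4; s_3 = 3.5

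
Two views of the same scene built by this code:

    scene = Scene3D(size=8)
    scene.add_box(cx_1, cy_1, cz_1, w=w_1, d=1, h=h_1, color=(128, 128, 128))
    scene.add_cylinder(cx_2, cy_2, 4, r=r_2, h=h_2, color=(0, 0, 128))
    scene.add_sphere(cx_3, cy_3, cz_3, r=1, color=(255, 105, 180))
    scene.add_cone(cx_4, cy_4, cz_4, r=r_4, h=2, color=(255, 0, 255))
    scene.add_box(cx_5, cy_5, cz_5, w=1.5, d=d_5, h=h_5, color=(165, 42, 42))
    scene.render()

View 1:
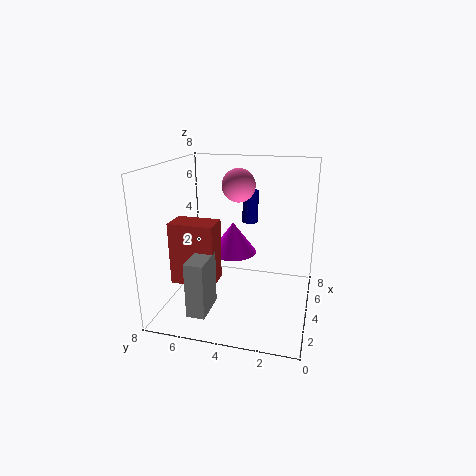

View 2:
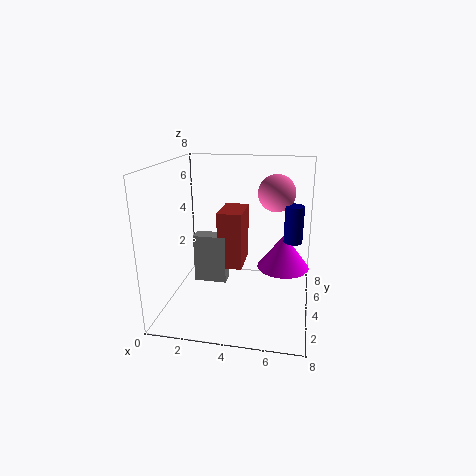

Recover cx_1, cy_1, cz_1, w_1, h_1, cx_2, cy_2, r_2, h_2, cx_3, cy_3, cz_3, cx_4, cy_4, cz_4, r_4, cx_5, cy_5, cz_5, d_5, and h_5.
cx_1 = 1
cy_1 = 5
cz_1 = 0.5
w_1 = 2
h_1 = 3
cx_2 = 7
cy_2 = 4
r_2 = 0.5
h_2 = 2
cx_3 = 6
cy_3 = 4.5
cz_3 = 6.5
cx_4 = 6.5
cy_4 = 5
cz_4 = 2
r_4 = 1.5
cx_5 = 2.5
cy_5 = 5
cz_5 = 1.5
d_5 = 2.5
h_5 = 3.5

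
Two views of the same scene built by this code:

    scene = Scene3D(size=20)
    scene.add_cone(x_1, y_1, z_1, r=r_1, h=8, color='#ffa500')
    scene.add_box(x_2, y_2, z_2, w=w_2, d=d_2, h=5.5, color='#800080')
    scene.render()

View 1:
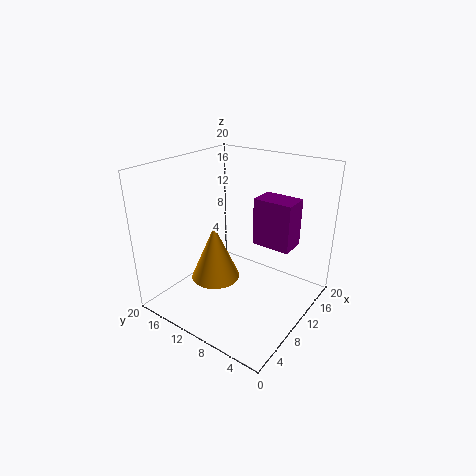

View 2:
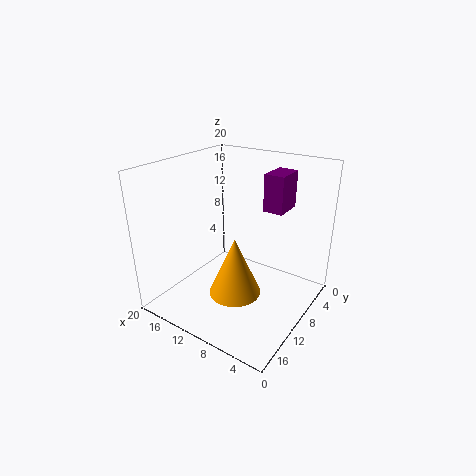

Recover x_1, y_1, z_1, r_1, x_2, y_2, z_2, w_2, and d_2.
x_1 = 8.5, y_1 = 13, z_1 = 3.5, r_1 = 3.5, x_2 = 6, y_2 = 0.5, z_2 = 12.5, w_2 = 3, d_2 = 4.5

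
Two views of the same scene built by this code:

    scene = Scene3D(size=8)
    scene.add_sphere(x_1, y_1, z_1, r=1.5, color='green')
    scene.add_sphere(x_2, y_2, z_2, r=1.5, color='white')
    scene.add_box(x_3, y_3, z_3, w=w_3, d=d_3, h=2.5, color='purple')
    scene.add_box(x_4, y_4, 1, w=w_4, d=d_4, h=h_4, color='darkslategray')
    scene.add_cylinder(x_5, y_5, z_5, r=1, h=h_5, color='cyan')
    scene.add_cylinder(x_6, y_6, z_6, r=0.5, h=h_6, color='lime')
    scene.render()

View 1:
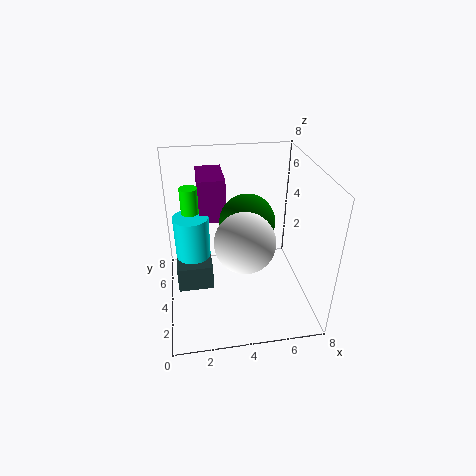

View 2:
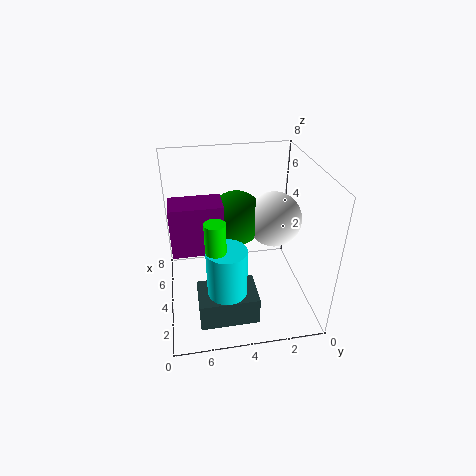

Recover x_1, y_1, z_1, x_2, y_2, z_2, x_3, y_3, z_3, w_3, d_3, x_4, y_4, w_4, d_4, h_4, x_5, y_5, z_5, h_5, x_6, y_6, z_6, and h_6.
x_1 = 4.5; y_1 = 4; z_1 = 5; x_2 = 4; y_2 = 2; z_2 = 5; x_3 = 2; y_3 = 5; z_3 = 4.5; w_3 = 1.5; d_3 = 2.5; x_4 = 0.5; y_4 = 3.5; w_4 = 2; d_4 = 3; h_4 = 1.5; x_5 = 1.5; y_5 = 5; z_5 = 1; h_5 = 4; x_6 = 1.5; y_6 = 5.5; z_6 = 4; h_6 = 2.5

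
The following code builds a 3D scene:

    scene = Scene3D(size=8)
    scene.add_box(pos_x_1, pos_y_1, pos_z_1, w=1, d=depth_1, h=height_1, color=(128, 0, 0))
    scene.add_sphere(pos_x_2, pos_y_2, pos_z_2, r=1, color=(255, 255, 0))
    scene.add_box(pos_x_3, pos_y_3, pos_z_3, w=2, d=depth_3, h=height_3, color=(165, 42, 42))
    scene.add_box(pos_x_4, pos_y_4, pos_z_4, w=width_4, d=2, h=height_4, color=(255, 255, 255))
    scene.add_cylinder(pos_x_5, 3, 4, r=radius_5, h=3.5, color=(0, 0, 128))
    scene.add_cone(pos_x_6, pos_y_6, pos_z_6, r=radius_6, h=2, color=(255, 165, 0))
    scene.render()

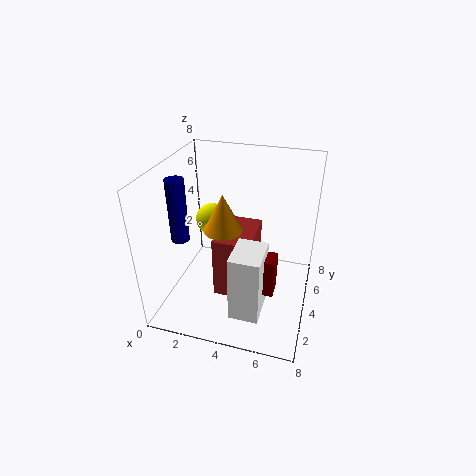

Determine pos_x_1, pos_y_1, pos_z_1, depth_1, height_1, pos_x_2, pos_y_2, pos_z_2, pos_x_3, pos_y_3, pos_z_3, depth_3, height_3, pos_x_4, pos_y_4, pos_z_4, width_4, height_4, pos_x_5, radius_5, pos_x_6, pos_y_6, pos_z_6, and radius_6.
pos_x_1 = 5.5
pos_y_1 = 1.5
pos_z_1 = 2.5
depth_1 = 1
height_1 = 2
pos_x_2 = 1.5
pos_y_2 = 6.5
pos_z_2 = 3.5
pos_x_3 = 3
pos_y_3 = 2.5
pos_z_3 = 1
depth_3 = 3
height_3 = 3.5
pos_x_4 = 4.5
pos_y_4 = 0.5
pos_z_4 = 1.5
width_4 = 1.5
height_4 = 3.5
pos_x_5 = 1
radius_5 = 0.5
pos_x_6 = 3.5
pos_y_6 = 3
pos_z_6 = 5
radius_6 = 1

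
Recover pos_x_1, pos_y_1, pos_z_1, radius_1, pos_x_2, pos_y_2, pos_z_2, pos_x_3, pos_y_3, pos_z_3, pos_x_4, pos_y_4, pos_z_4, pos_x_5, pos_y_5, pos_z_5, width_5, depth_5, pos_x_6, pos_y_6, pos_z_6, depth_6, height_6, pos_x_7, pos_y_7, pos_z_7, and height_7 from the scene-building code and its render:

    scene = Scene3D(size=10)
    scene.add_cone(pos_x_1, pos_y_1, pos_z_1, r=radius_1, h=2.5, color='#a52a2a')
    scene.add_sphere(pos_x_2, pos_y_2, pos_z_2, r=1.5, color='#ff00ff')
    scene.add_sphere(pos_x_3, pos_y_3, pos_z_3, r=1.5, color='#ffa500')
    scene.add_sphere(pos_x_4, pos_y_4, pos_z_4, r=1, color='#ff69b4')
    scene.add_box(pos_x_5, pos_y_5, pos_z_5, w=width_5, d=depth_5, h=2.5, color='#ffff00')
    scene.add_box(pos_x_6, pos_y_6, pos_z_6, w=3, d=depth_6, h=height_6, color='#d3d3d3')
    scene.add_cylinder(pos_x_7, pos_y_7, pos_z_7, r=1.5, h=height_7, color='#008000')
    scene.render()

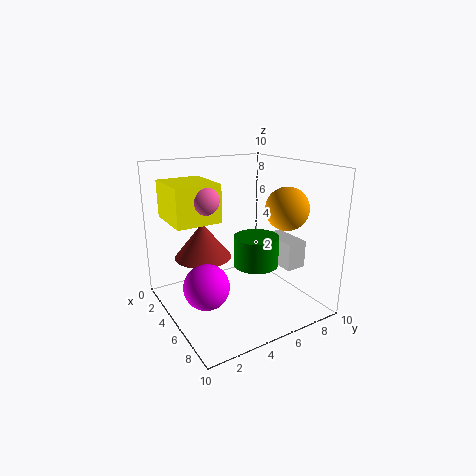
pos_x_1 = 3.5
pos_y_1 = 3
pos_z_1 = 3.5
radius_1 = 2
pos_x_2 = 6
pos_y_2 = 2
pos_z_2 = 2.5
pos_x_3 = 6.5
pos_y_3 = 8
pos_z_3 = 7
pos_x_4 = 5
pos_y_4 = 2.5
pos_z_4 = 8
pos_x_5 = 2
pos_y_5 = 0.5
pos_z_5 = 6.5
width_5 = 3.5
depth_5 = 3
pos_x_6 = 4
pos_y_6 = 8
pos_z_6 = 2.5
depth_6 = 1.5
height_6 = 2
pos_x_7 = 6.5
pos_y_7 = 5.5
pos_z_7 = 3.5
height_7 = 2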